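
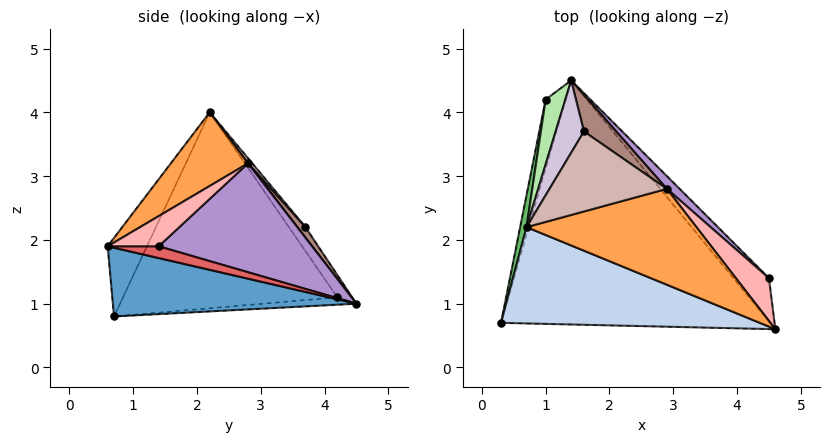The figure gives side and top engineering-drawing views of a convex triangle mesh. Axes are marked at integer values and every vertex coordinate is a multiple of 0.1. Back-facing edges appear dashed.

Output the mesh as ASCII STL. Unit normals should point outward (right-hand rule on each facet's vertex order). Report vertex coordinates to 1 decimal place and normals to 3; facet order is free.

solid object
 facet normal 0.247 -0.021 -0.969
  outer loop
   vertex 1.4 4.5 1.0
   vertex 4.6 0.6 1.9
   vertex 0.3 0.7 0.8
  endloop
 endfacet
 facet normal -0.132 -0.891 0.434
  outer loop
   vertex 0.7 2.2 4.0
   vertex 0.3 0.7 0.8
   vertex 4.6 0.6 1.9
  endloop
 endfacet
 facet normal 0.387 -0.229 0.893
  outer loop
   vertex 2.9 2.8 3.2
   vertex 0.7 2.2 4.0
   vertex 4.6 0.6 1.9
  endloop
 endfacet
 facet normal -0.343 0.148 -0.928
  outer loop
   vertex 1.0 4.2 1.1
   vertex 1.4 4.5 1.0
   vertex 0.3 0.7 0.8
  endloop
 endfacet
 facet normal -0.981 0.193 0.032
  outer loop
   vertex 1.0 4.2 1.1
   vertex 0.3 0.7 0.8
   vertex 0.7 2.2 4.0
  endloop
 endfacet
 facet normal -0.449 0.757 0.475
  outer loop
   vertex 1.0 4.2 1.1
   vertex 0.7 2.2 4.0
   vertex 1.4 4.5 1.0
  endloop
 endfacet
 facet normal 0.315 0.039 -0.948
  outer loop
   vertex 4.5 1.4 1.9
   vertex 4.6 0.6 1.9
   vertex 1.4 4.5 1.0
  endloop
 endfacet
 facet normal 0.672 0.084 0.736
  outer loop
   vertex 4.5 1.4 1.9
   vertex 2.9 2.8 3.2
   vertex 4.6 0.6 1.9
  endloop
 endfacet
 facet normal 0.693 0.716 0.081
  outer loop
   vertex 4.5 1.4 1.9
   vertex 1.4 4.5 1.0
   vertex 2.9 2.8 3.2
  endloop
 endfacet
 facet normal -0.200 0.800 0.566
  outer loop
   vertex 1.6 3.7 2.2
   vertex 1.4 4.5 1.0
   vertex 0.7 2.2 4.0
  endloop
 endfacet
 facet normal 0.171 0.833 0.527
  outer loop
   vertex 1.6 3.7 2.2
   vertex 2.9 2.8 3.2
   vertex 1.4 4.5 1.0
  endloop
 endfacet
 facet normal 0.028 0.761 0.648
  outer loop
   vertex 1.6 3.7 2.2
   vertex 0.7 2.2 4.0
   vertex 2.9 2.8 3.2
  endloop
 endfacet
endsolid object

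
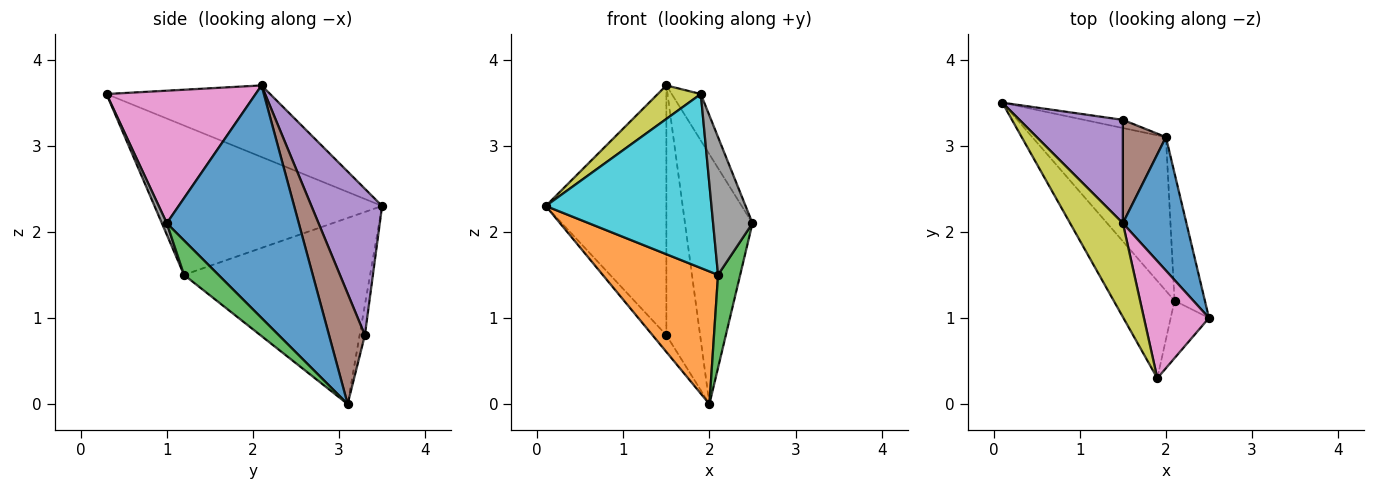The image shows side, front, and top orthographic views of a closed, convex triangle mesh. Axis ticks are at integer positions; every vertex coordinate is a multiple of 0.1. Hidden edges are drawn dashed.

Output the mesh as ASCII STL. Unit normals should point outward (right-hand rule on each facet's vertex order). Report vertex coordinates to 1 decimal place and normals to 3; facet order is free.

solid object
 facet normal 0.865 0.442 0.236
  outer loop
   vertex 1.5 2.1 3.7
   vertex 2.5 1.0 2.1
   vertex 2.0 3.1 0.0
  endloop
 endfacet
 facet normal -0.725 -0.450 -0.521
  outer loop
   vertex 2.1 1.2 1.5
   vertex 0.1 3.5 2.3
   vertex 2.0 3.1 0.0
  endloop
 endfacet
 facet normal 0.676 -0.434 -0.595
  outer loop
   vertex 2.1 1.2 1.5
   vertex 2.0 3.1 0.0
   vertex 2.5 1.0 2.1
  endloop
 endfacet
 facet normal -0.322 0.851 -0.414
  outer loop
   vertex 1.5 3.3 0.8
   vertex 2.0 3.1 0.0
   vertex 0.1 3.5 2.3
  endloop
 endfacet
 facet normal 0.476 0.812 0.336
  outer loop
   vertex 1.5 3.3 0.8
   vertex 0.1 3.5 2.3
   vertex 1.5 2.1 3.7
  endloop
 endfacet
 facet normal 0.700 0.659 0.273
  outer loop
   vertex 1.5 3.3 0.8
   vertex 1.5 2.1 3.7
   vertex 2.0 3.1 0.0
  endloop
 endfacet
 facet normal 0.884 0.172 0.434
  outer loop
   vertex 1.9 0.3 3.6
   vertex 2.5 1.0 2.1
   vertex 1.5 2.1 3.7
  endloop
 endfacet
 facet normal 0.115 -0.917 -0.382
  outer loop
   vertex 1.9 0.3 3.6
   vertex 2.1 1.2 1.5
   vertex 2.5 1.0 2.1
  endloop
 endfacet
 facet normal -0.788 -0.207 0.580
  outer loop
   vertex 1.9 0.3 3.6
   vertex 1.5 2.1 3.7
   vertex 0.1 3.5 2.3
  endloop
 endfacet
 facet normal -0.768 -0.559 -0.313
  outer loop
   vertex 1.9 0.3 3.6
   vertex 0.1 3.5 2.3
   vertex 2.1 1.2 1.5
  endloop
 endfacet
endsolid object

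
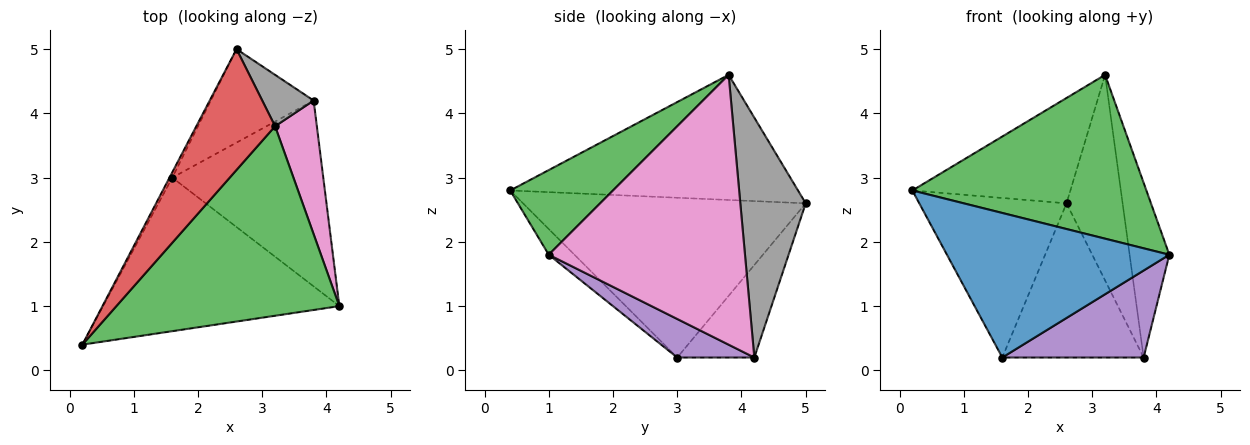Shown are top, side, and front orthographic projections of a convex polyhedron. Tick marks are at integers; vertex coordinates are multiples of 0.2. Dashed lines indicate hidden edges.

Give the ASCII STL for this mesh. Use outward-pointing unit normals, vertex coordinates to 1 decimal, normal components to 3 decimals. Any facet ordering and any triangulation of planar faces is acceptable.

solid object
 facet normal -0.079 -0.683 -0.726
  outer loop
   vertex 1.6 3.0 0.2
   vertex 4.2 1.0 1.8
   vertex 0.2 0.4 2.8
  endloop
 endfacet
 facet normal -0.887 0.462 -0.016
  outer loop
   vertex 1.6 3.0 0.2
   vertex 0.2 0.4 2.8
   vertex 2.6 5.0 2.6
  endloop
 endfacet
 facet normal 0.276 -0.629 0.727
  outer loop
   vertex 3.2 3.8 4.6
   vertex 0.2 0.4 2.8
   vertex 4.2 1.0 1.8
  endloop
 endfacet
 facet normal -0.767 0.421 0.483
  outer loop
   vertex 3.2 3.8 4.6
   vertex 2.6 5.0 2.6
   vertex 0.2 0.4 2.8
  endloop
 endfacet
 facet normal 0.225 -0.413 -0.882
  outer loop
   vertex 3.8 4.2 0.2
   vertex 4.2 1.0 1.8
   vertex 1.6 3.0 0.2
  endloop
 endfacet
 facet normal -0.423 0.775 -0.470
  outer loop
   vertex 3.8 4.2 0.2
   vertex 1.6 3.0 0.2
   vertex 2.6 5.0 2.6
  endloop
 endfacet
 facet normal 0.969 0.196 0.150
  outer loop
   vertex 3.8 4.2 0.2
   vertex 3.2 3.8 4.6
   vertex 4.2 1.0 1.8
  endloop
 endfacet
 facet normal 0.749 0.642 0.161
  outer loop
   vertex 3.8 4.2 0.2
   vertex 2.6 5.0 2.6
   vertex 3.2 3.8 4.6
  endloop
 endfacet
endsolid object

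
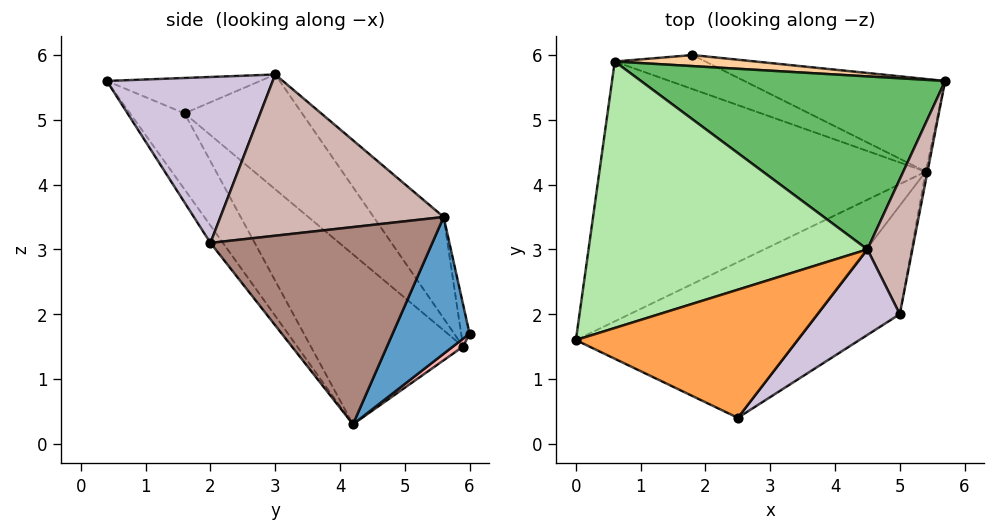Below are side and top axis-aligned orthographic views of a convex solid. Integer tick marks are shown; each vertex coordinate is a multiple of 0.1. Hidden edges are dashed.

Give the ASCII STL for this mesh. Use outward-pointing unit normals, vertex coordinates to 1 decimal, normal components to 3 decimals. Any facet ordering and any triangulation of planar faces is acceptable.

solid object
 facet normal 0.277 0.870 -0.407
  outer loop
   vertex 5.4 4.2 0.3
   vertex 1.8 6.0 1.7
   vertex 5.7 5.6 3.5
  endloop
 endfacet
 facet normal -0.222 -0.731 -0.645
  outer loop
   vertex 2.5 0.4 5.6
   vertex 0.0 1.6 5.1
   vertex 5.4 4.2 0.3
  endloop
 endfacet
 facet normal -0.157 0.083 0.984
  outer loop
   vertex 4.5 3.0 5.7
   vertex 0.0 1.6 5.1
   vertex 2.5 0.4 5.6
  endloop
 endfacet
 facet normal -0.157 0.835 0.527
  outer loop
   vertex 0.6 5.9 1.5
   vertex 5.7 5.6 3.5
   vertex 1.8 6.0 1.7
  endloop
 endfacet
 facet normal -0.229 0.688 0.688
  outer loop
   vertex 0.6 5.9 1.5
   vertex 4.5 3.0 5.7
   vertex 5.7 5.6 3.5
  endloop
 endfacet
 facet normal -0.293 0.637 0.712
  outer loop
   vertex 0.6 5.9 1.5
   vertex 0.0 1.6 5.1
   vertex 4.5 3.0 5.7
  endloop
 endfacet
 facet normal -0.382 -0.561 -0.734
  outer loop
   vertex 0.6 5.9 1.5
   vertex 5.4 4.2 0.3
   vertex 0.0 1.6 5.1
  endloop
 endfacet
 facet normal 0.063 0.688 -0.723
  outer loop
   vertex 0.6 5.9 1.5
   vertex 1.8 6.0 1.7
   vertex 5.4 4.2 0.3
  endloop
 endfacet
 facet normal -0.131 -0.770 -0.624
  outer loop
   vertex 5.0 2.0 3.1
   vertex 2.5 0.4 5.6
   vertex 5.4 4.2 0.3
  endloop
 endfacet
 facet normal 0.732 -0.577 0.363
  outer loop
   vertex 5.0 2.0 3.1
   vertex 4.5 3.0 5.7
   vertex 2.5 0.4 5.6
  endloop
 endfacet
 facet normal 0.982 -0.190 -0.009
  outer loop
   vertex 5.0 2.0 3.1
   vertex 5.4 4.2 0.3
   vertex 5.7 5.6 3.5
  endloop
 endfacet
 facet normal 0.941 -0.212 0.263
  outer loop
   vertex 5.0 2.0 3.1
   vertex 5.7 5.6 3.5
   vertex 4.5 3.0 5.7
  endloop
 endfacet
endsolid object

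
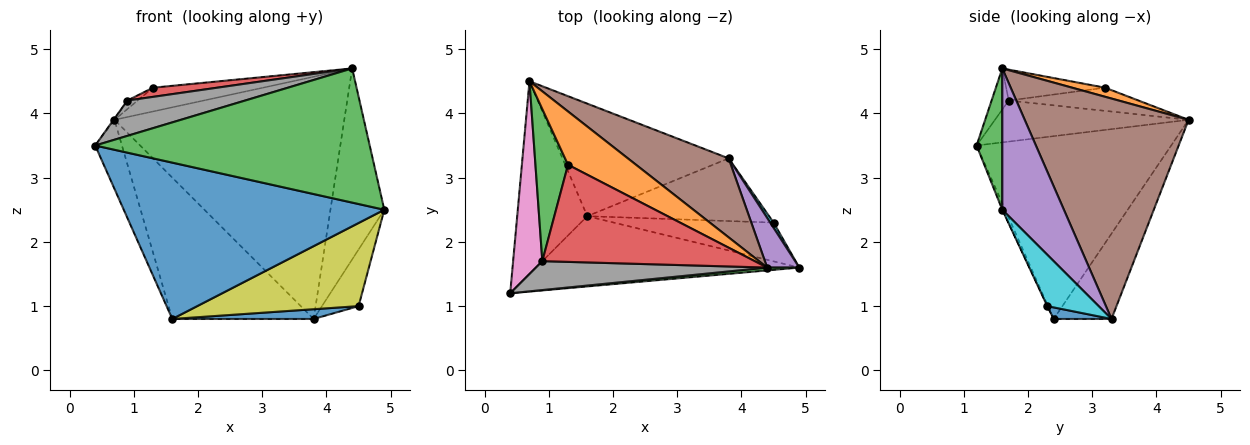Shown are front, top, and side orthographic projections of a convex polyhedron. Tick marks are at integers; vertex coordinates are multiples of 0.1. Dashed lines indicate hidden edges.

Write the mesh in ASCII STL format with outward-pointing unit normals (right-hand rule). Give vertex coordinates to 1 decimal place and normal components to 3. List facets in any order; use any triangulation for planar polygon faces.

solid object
 facet normal -0.010 -0.912 -0.410
  outer loop
   vertex 1.6 2.4 0.8
   vertex 4.9 1.6 2.5
   vertex 0.4 1.2 3.5
  endloop
 endfacet
 facet normal -0.926 0.127 -0.355
  outer loop
   vertex 1.6 2.4 0.8
   vertex 0.4 1.2 3.5
   vertex 0.7 4.5 3.9
  endloop
 endfacet
 facet normal 0.093 -0.995 0.021
  outer loop
   vertex 4.4 1.6 4.7
   vertex 0.4 1.2 3.5
   vertex 4.9 1.6 2.5
  endloop
 endfacet
 facet normal -0.305 0.745 -0.593
  outer loop
   vertex 3.8 3.3 0.8
   vertex 1.6 2.4 0.8
   vertex 0.7 4.5 3.9
  endloop
 endfacet
 facet normal 0.742 0.649 0.169
  outer loop
   vertex 3.8 3.3 0.8
   vertex 4.4 1.6 4.7
   vertex 4.9 1.6 2.5
  endloop
 endfacet
 facet normal 0.561 0.787 0.257
  outer loop
   vertex 3.8 3.3 0.8
   vertex 0.7 4.5 3.9
   vertex 4.4 1.6 4.7
  endloop
 endfacet
 facet normal -0.815 0.004 0.579
  outer loop
   vertex 0.9 1.7 4.2
   vertex 0.7 4.5 3.9
   vertex 0.4 1.2 3.5
  endloop
 endfacet
 facet normal -0.112 -0.769 0.629
  outer loop
   vertex 0.9 1.7 4.2
   vertex 0.4 1.2 3.5
   vertex 4.4 1.6 4.7
  endloop
 endfacet
 facet normal -0.002 -0.906 -0.422
  outer loop
   vertex 4.5 2.3 1.0
   vertex 4.9 1.6 2.5
   vertex 1.6 2.4 0.8
  endloop
 endfacet
 facet normal 0.813 0.580 0.054
  outer loop
   vertex 4.5 2.3 1.0
   vertex 3.8 3.3 0.8
   vertex 4.9 1.6 2.5
  endloop
 endfacet
 facet normal 0.063 -0.153 -0.986
  outer loop
   vertex 4.5 2.3 1.0
   vertex 1.6 2.4 0.8
   vertex 3.8 3.3 0.8
  endloop
 endfacet
 facet normal 0.121 0.405 0.906
  outer loop
   vertex 1.3 3.2 4.4
   vertex 4.4 1.6 4.7
   vertex 0.7 4.5 3.9
  endloop
 endfacet
 facet normal -0.579 0.046 0.814
  outer loop
   vertex 1.3 3.2 4.4
   vertex 0.7 4.5 3.9
   vertex 0.9 1.7 4.2
  endloop
 endfacet
 facet normal -0.143 -0.093 0.985
  outer loop
   vertex 1.3 3.2 4.4
   vertex 0.9 1.7 4.2
   vertex 4.4 1.6 4.7
  endloop
 endfacet
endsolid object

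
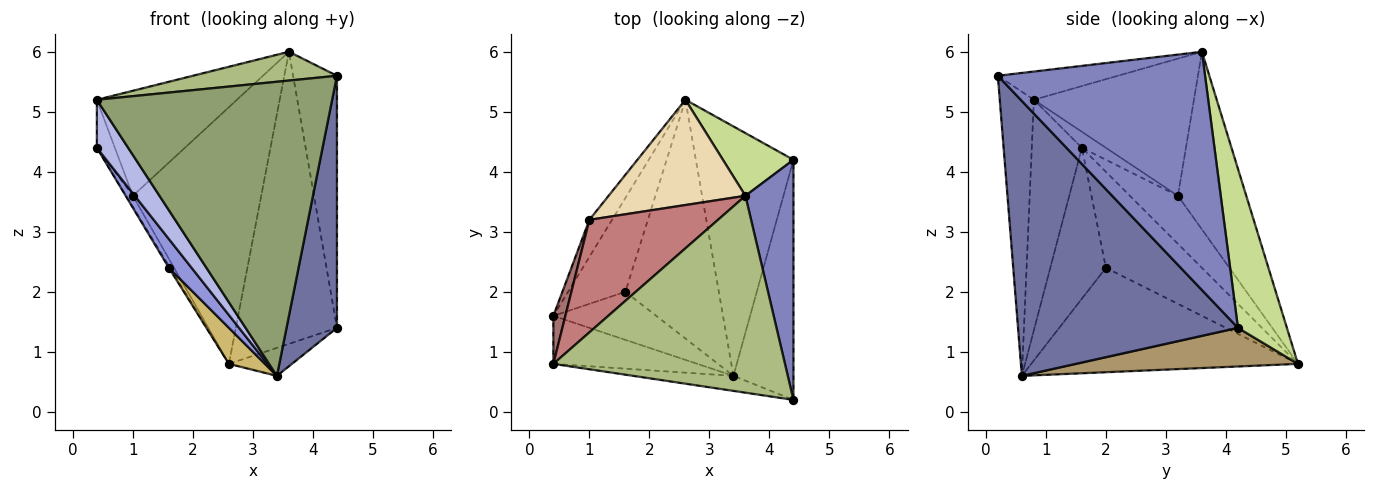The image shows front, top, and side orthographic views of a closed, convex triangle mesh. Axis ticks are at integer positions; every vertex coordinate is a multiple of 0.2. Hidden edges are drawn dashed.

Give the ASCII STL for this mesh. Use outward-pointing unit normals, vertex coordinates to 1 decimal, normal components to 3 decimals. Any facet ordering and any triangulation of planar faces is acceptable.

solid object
 facet normal 0.953 -0.219 -0.208
  outer loop
   vertex 3.4 0.6 0.6
   vertex 4.4 4.2 1.4
   vertex 4.4 0.2 5.6
  endloop
 endfacet
 facet normal 0.960 0.203 0.193
  outer loop
   vertex 3.6 3.6 6.0
   vertex 4.4 0.2 5.6
   vertex 4.4 4.2 1.4
  endloop
 endfacet
 facet normal -0.783 -0.320 -0.534
  outer loop
   vertex 1.6 2.0 2.4
   vertex 3.4 0.6 0.6
   vertex 0.4 1.6 4.4
  endloop
 endfacet
 facet normal -0.749 -0.468 -0.468
  outer loop
   vertex 0.4 0.8 5.2
   vertex 0.4 1.6 4.4
   vertex 3.4 0.6 0.6
  endloop
 endfacet
 facet normal -0.143 -0.988 -0.050
  outer loop
   vertex 0.4 0.8 5.2
   vertex 3.4 0.6 0.6
   vertex 4.4 0.2 5.6
  endloop
 endfacet
 facet normal -0.120 -0.144 0.982
  outer loop
   vertex 0.4 0.8 5.2
   vertex 4.4 0.2 5.6
   vertex 3.6 3.6 6.0
  endloop
 endfacet
 facet normal 0.428 0.884 0.190
  outer loop
   vertex 2.6 5.2 0.8
   vertex 3.6 3.6 6.0
   vertex 4.4 4.2 1.4
  endloop
 endfacet
 facet normal -0.858 0.012 -0.513
  outer loop
   vertex 2.6 5.2 0.8
   vertex 1.6 2.0 2.4
   vertex 0.4 1.6 4.4
  endloop
 endfacet
 facet normal 0.366 0.104 -0.925
  outer loop
   vertex 2.6 5.2 0.8
   vertex 4.4 4.2 1.4
   vertex 3.4 0.6 0.6
  endloop
 endfacet
 facet normal -0.741 -0.100 -0.664
  outer loop
   vertex 2.6 5.2 0.8
   vertex 3.4 0.6 0.6
   vertex 1.6 2.0 2.4
  endloop
 endfacet
 facet normal -0.897 0.125 -0.424
  outer loop
   vertex 1.0 3.2 3.6
   vertex 2.6 5.2 0.8
   vertex 0.4 1.6 4.4
  endloop
 endfacet
 facet normal -0.442 0.830 0.340
  outer loop
   vertex 1.0 3.2 3.6
   vertex 3.6 3.6 6.0
   vertex 2.6 5.2 0.8
  endloop
 endfacet
 facet normal -0.686 0.514 0.514
  outer loop
   vertex 1.0 3.2 3.6
   vertex 0.4 1.6 4.4
   vertex 0.4 0.8 5.2
  endloop
 endfacet
 facet normal -0.615 0.538 0.576
  outer loop
   vertex 1.0 3.2 3.6
   vertex 0.4 0.8 5.2
   vertex 3.6 3.6 6.0
  endloop
 endfacet
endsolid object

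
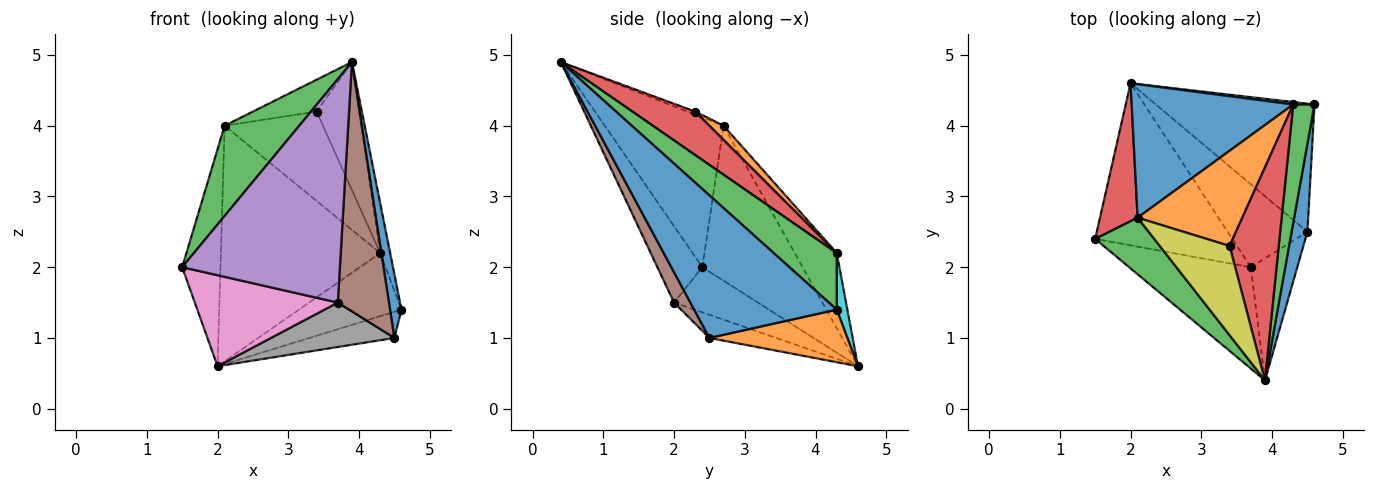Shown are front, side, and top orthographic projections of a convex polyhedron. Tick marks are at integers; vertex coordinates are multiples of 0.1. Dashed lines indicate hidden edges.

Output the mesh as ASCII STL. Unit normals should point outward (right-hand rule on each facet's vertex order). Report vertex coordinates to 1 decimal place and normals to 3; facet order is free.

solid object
 facet normal 0.991 -0.079 0.110
  outer loop
   vertex 4.5 2.5 1.0
   vertex 4.6 4.3 1.4
   vertex 3.9 0.4 4.9
  endloop
 endfacet
 facet normal 0.309 0.190 -0.932
  outer loop
   vertex 4.5 2.5 1.0
   vertex 2.0 4.6 0.6
   vertex 4.6 4.3 1.4
  endloop
 endfacet
 facet normal -0.803 -0.505 0.317
  outer loop
   vertex 2.1 2.7 4.0
   vertex 1.5 2.4 2.0
   vertex 3.9 0.4 4.9
  endloop
 endfacet
 facet normal -0.911 0.348 0.221
  outer loop
   vertex 2.1 2.7 4.0
   vertex 2.0 4.6 0.6
   vertex 1.5 2.4 2.0
  endloop
 endfacet
 facet normal -0.251 -0.881 -0.400
  outer loop
   vertex 3.7 2.0 1.5
   vertex 3.9 0.4 4.9
   vertex 1.5 2.4 2.0
  endloop
 endfacet
 facet normal 0.276 -0.863 -0.423
  outer loop
   vertex 3.7 2.0 1.5
   vertex 4.5 2.5 1.0
   vertex 3.9 0.4 4.9
  endloop
 endfacet
 facet normal -0.276 -0.471 -0.838
  outer loop
   vertex 3.7 2.0 1.5
   vertex 1.5 2.4 2.0
   vertex 2.0 4.6 0.6
  endloop
 endfacet
 facet normal -0.248 -0.458 -0.854
  outer loop
   vertex 3.7 2.0 1.5
   vertex 2.0 4.6 0.6
   vertex 4.5 2.5 1.0
  endloop
 endfacet
 facet normal -0.041 0.336 0.941
  outer loop
   vertex 3.4 2.3 4.2
   vertex 2.1 2.7 4.0
   vertex 3.9 0.4 4.9
  endloop
 endfacet
 facet normal 0.103 0.994 0.039
  outer loop
   vertex 4.3 4.3 2.2
   vertex 4.6 4.3 1.4
   vertex 2.0 4.6 0.6
  endloop
 endfacet
 facet normal -0.224 0.848 0.480
  outer loop
   vertex 4.3 4.3 2.2
   vertex 2.0 4.6 0.6
   vertex 2.1 2.7 4.0
  endloop
 endfacet
 facet normal 0.098 0.681 0.725
  outer loop
   vertex 4.3 4.3 2.2
   vertex 2.1 2.7 4.0
   vertex 3.4 2.3 4.2
  endloop
 endfacet
 facet normal 0.926 0.145 0.347
  outer loop
   vertex 4.3 4.3 2.2
   vertex 3.9 0.4 4.9
   vertex 4.6 4.3 1.4
  endloop
 endfacet
 facet normal 0.605 0.411 0.683
  outer loop
   vertex 4.3 4.3 2.2
   vertex 3.4 2.3 4.2
   vertex 3.9 0.4 4.9
  endloop
 endfacet
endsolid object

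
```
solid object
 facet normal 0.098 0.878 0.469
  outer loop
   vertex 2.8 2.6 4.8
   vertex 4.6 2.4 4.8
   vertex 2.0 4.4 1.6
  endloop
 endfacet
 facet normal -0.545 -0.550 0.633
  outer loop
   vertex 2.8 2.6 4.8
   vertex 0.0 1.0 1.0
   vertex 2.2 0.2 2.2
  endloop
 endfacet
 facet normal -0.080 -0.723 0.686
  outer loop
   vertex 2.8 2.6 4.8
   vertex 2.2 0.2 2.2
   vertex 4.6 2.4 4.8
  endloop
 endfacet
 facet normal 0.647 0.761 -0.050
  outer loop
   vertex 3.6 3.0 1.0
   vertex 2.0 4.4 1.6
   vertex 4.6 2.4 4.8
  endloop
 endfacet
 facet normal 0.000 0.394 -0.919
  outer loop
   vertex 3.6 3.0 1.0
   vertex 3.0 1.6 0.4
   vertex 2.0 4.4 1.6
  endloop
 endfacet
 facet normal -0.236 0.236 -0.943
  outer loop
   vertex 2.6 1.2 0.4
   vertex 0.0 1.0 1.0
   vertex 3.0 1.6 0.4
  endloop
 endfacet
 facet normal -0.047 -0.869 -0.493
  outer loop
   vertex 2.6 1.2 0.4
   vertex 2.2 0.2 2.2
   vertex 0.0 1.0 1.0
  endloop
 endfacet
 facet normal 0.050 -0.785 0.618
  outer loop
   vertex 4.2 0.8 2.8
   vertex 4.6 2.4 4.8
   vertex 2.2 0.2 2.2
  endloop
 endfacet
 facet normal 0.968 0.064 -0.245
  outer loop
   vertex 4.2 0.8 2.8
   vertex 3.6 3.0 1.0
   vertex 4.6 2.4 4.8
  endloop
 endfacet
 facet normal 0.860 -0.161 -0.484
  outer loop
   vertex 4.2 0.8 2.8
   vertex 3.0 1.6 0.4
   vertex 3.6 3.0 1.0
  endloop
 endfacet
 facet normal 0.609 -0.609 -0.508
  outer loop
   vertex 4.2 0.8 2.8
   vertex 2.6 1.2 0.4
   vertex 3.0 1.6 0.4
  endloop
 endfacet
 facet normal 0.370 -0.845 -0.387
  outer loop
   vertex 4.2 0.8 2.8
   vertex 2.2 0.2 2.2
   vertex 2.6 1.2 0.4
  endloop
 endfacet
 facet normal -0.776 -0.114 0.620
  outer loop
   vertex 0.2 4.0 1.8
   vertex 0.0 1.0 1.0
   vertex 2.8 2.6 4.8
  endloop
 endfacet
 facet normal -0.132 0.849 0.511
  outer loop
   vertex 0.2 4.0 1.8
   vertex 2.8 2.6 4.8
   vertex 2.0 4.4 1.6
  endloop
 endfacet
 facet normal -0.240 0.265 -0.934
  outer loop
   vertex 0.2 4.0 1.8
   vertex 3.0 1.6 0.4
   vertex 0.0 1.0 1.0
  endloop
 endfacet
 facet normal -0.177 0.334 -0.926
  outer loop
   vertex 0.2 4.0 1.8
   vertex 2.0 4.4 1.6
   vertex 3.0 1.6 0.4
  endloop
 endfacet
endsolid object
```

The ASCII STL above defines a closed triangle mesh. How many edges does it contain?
24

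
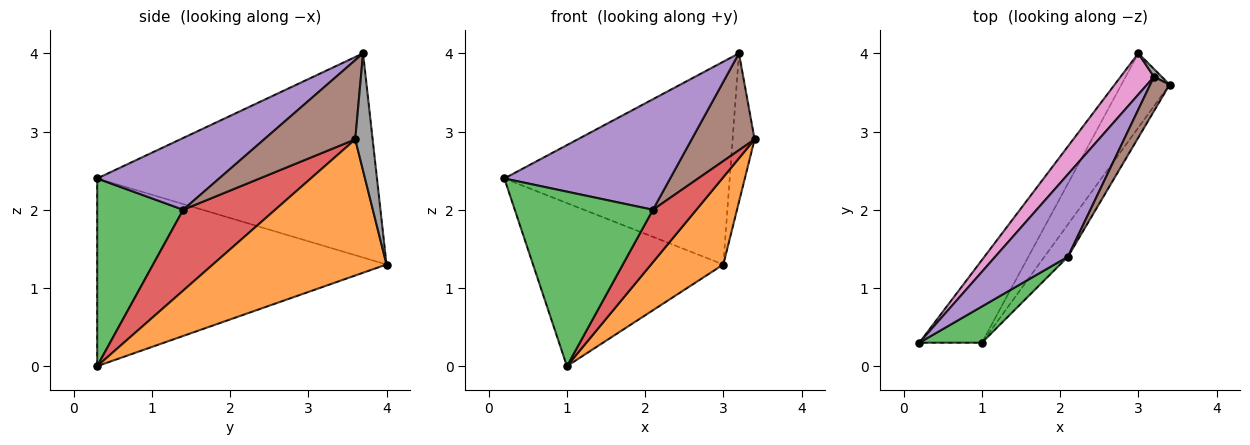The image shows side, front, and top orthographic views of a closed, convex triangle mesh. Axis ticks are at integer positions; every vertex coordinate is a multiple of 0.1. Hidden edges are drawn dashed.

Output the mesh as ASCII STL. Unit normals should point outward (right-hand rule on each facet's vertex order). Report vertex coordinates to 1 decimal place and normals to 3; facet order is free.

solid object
 facet normal -0.805 0.529 -0.268
  outer loop
   vertex 3.0 4.0 1.3
   vertex 1.0 0.3 0.0
   vertex 0.2 0.3 2.4
  endloop
 endfacet
 facet normal 0.878 -0.365 -0.311
  outer loop
   vertex 3.0 4.0 1.3
   vertex 3.4 3.6 2.9
   vertex 1.0 0.3 0.0
  endloop
 endfacet
 facet normal 0.521 -0.836 0.174
  outer loop
   vertex 2.1 1.4 2.0
   vertex 0.2 0.3 2.4
   vertex 1.0 0.3 0.0
  endloop
 endfacet
 facet normal 0.875 -0.413 -0.254
  outer loop
   vertex 2.1 1.4 2.0
   vertex 1.0 0.3 0.0
   vertex 3.4 3.6 2.9
  endloop
 endfacet
 facet normal 0.508 -0.691 0.515
  outer loop
   vertex 3.2 3.7 4.0
   vertex 0.2 0.3 2.4
   vertex 2.1 1.4 2.0
  endloop
 endfacet
 facet normal 0.807 -0.557 0.197
  outer loop
   vertex 3.2 3.7 4.0
   vertex 2.1 1.4 2.0
   vertex 3.4 3.6 2.9
  endloop
 endfacet
 facet normal -0.773 0.622 0.126
  outer loop
   vertex 3.2 3.7 4.0
   vertex 3.0 4.0 1.3
   vertex 0.2 0.3 2.4
  endloop
 endfacet
 facet normal 0.619 0.784 0.041
  outer loop
   vertex 3.2 3.7 4.0
   vertex 3.4 3.6 2.9
   vertex 3.0 4.0 1.3
  endloop
 endfacet
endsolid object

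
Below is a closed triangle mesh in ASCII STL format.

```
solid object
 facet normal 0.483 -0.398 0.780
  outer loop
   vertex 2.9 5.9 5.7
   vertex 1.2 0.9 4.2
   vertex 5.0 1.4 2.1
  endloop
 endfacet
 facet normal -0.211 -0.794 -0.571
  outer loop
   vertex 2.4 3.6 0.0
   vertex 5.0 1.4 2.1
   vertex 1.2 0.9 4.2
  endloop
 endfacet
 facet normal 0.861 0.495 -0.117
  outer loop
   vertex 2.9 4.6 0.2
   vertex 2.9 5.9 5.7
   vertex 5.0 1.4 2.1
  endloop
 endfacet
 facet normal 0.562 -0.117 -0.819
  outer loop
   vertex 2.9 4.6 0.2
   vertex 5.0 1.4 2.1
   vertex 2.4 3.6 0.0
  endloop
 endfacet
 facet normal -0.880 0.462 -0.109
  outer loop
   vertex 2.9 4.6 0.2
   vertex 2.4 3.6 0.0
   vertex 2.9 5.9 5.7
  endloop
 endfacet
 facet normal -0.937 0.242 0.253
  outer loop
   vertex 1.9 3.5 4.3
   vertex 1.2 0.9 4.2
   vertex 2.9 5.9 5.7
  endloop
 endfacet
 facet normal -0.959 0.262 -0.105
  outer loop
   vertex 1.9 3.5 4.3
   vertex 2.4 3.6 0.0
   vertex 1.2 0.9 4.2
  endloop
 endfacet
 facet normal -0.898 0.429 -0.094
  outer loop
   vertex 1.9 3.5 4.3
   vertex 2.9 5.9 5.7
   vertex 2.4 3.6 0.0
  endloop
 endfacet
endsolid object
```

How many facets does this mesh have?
8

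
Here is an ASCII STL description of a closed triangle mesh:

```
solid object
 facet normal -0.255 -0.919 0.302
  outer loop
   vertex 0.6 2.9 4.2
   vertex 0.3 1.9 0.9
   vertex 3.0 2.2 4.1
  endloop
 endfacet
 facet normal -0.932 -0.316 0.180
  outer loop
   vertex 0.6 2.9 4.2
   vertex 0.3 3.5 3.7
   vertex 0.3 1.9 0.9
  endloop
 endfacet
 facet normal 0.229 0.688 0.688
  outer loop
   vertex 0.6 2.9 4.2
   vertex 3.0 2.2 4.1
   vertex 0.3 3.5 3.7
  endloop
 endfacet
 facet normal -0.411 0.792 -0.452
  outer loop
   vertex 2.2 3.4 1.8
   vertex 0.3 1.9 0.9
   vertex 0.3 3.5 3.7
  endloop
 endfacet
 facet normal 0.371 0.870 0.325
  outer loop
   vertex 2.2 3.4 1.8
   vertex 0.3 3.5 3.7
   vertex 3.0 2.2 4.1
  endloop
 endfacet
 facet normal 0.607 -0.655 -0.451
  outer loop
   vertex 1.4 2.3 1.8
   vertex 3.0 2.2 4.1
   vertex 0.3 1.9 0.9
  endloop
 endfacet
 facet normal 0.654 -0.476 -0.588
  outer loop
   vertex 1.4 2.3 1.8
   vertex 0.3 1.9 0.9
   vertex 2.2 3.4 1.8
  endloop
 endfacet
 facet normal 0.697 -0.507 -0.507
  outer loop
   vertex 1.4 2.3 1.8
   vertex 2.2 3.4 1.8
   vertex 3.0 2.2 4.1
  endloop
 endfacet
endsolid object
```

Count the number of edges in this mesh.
12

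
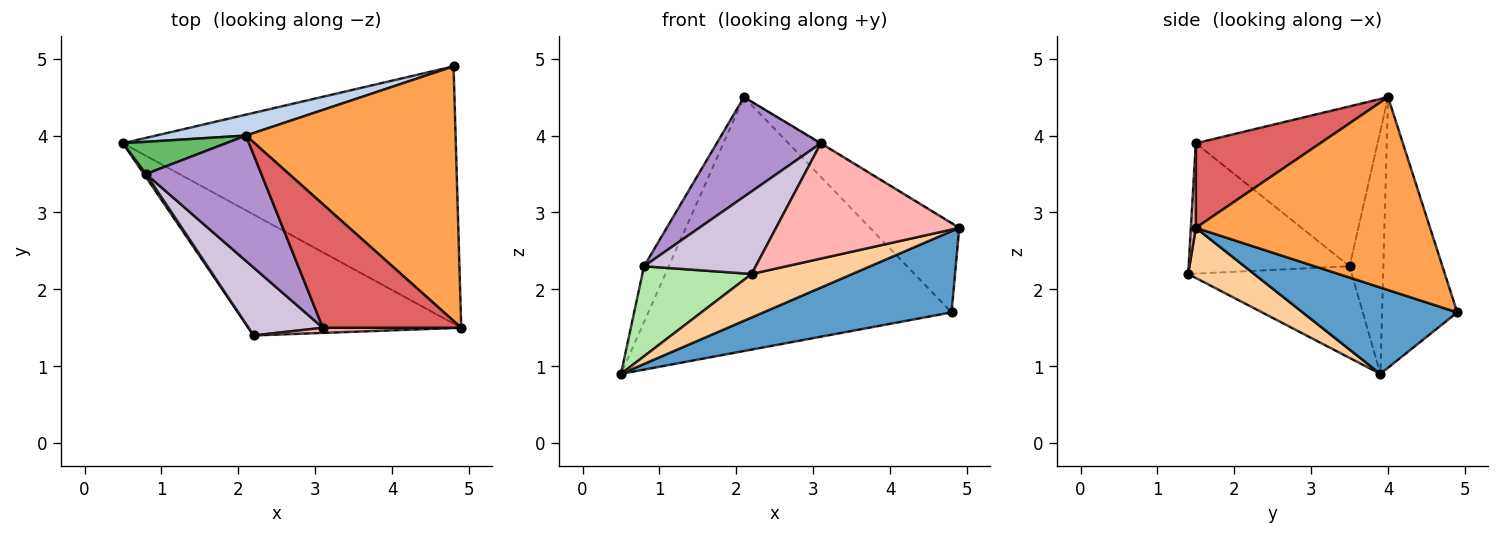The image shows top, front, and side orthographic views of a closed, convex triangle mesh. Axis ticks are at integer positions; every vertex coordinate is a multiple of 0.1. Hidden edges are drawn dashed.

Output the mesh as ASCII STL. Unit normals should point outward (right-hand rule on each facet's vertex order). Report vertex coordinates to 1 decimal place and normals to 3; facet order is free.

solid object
 facet normal 0.240 -0.292 -0.926
  outer loop
   vertex 4.8 4.9 1.7
   vertex 4.9 1.5 2.8
   vertex 0.5 3.9 0.9
  endloop
 endfacet
 facet normal -0.240 0.968 0.080
  outer loop
   vertex 2.1 4.0 4.5
   vertex 4.8 4.9 1.7
   vertex 0.5 3.9 0.9
  endloop
 endfacet
 facet normal 0.656 0.250 0.713
  outer loop
   vertex 2.1 4.0 4.5
   vertex 4.9 1.5 2.8
   vertex 4.8 4.9 1.7
  endloop
 endfacet
 facet normal 0.216 -0.331 -0.919
  outer loop
   vertex 2.2 1.4 2.2
   vertex 0.5 3.9 0.9
   vertex 4.9 1.5 2.8
  endloop
 endfacet
 facet normal -0.763 0.560 0.323
  outer loop
   vertex 0.8 3.5 2.3
   vertex 2.1 4.0 4.5
   vertex 0.5 3.9 0.9
  endloop
 endfacet
 facet normal -0.831 -0.555 0.020
  outer loop
   vertex 0.8 3.5 2.3
   vertex 0.5 3.9 0.9
   vertex 2.2 1.4 2.2
  endloop
 endfacet
 facet normal 0.521 0.004 0.853
  outer loop
   vertex 3.1 1.5 3.9
   vertex 4.9 1.5 2.8
   vertex 2.1 4.0 4.5
  endloop
 endfacet
 facet normal 0.027 -0.999 0.044
  outer loop
   vertex 3.1 1.5 3.9
   vertex 2.2 1.4 2.2
   vertex 4.9 1.5 2.8
  endloop
 endfacet
 facet normal -0.736 -0.422 0.530
  outer loop
   vertex 3.1 1.5 3.9
   vertex 2.1 4.0 4.5
   vertex 0.8 3.5 2.3
  endloop
 endfacet
 facet normal -0.744 -0.516 0.424
  outer loop
   vertex 3.1 1.5 3.9
   vertex 0.8 3.5 2.3
   vertex 2.2 1.4 2.2
  endloop
 endfacet
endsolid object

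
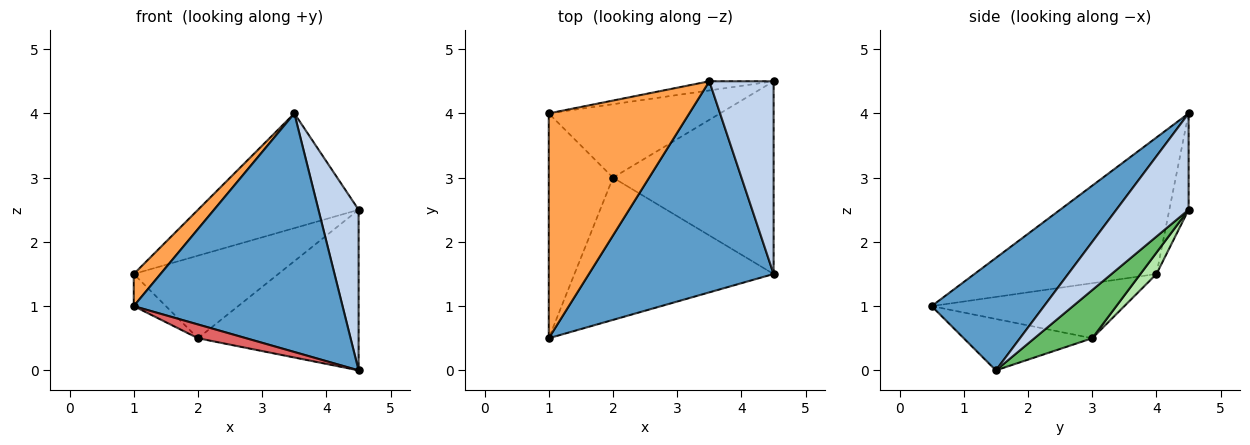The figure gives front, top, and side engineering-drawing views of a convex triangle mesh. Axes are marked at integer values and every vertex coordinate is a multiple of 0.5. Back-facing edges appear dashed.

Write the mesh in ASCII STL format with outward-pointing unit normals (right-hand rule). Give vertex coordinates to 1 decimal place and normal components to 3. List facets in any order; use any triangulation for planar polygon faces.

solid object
 facet normal 0.374 -0.695 0.614
  outer loop
   vertex 3.5 4.5 4.0
   vertex 1.0 0.5 1.0
   vertex 4.5 1.5 0.0
  endloop
 endfacet
 facet normal 0.755 -0.420 0.504
  outer loop
   vertex 3.5 4.5 4.0
   vertex 4.5 1.5 0.0
   vertex 4.5 4.5 2.5
  endloop
 endfacet
 facet normal -0.693 -0.102 0.714
  outer loop
   vertex 1.0 4.0 1.5
   vertex 1.0 0.5 1.0
   vertex 3.5 4.5 4.0
  endloop
 endfacet
 facet normal -0.119 0.990 -0.079
  outer loop
   vertex 1.0 4.0 1.5
   vertex 3.5 4.5 4.0
   vertex 4.5 4.5 2.5
  endloop
 endfacet
 facet normal 0.225 0.624 -0.749
  outer loop
   vertex 2.0 3.0 0.5
   vertex 4.5 4.5 2.5
   vertex 4.5 1.5 0.0
  endloop
 endfacet
 facet normal 0.083 0.745 -0.662
  outer loop
   vertex 2.0 3.0 0.5
   vertex 1.0 4.0 1.5
   vertex 4.5 4.5 2.5
  endloop
 endfacet
 facet normal -0.249 -0.093 -0.964
  outer loop
   vertex 2.0 3.0 0.5
   vertex 4.5 1.5 0.0
   vertex 1.0 0.5 1.0
  endloop
 endfacet
 facet normal -0.647 0.108 -0.755
  outer loop
   vertex 2.0 3.0 0.5
   vertex 1.0 0.5 1.0
   vertex 1.0 4.0 1.5
  endloop
 endfacet
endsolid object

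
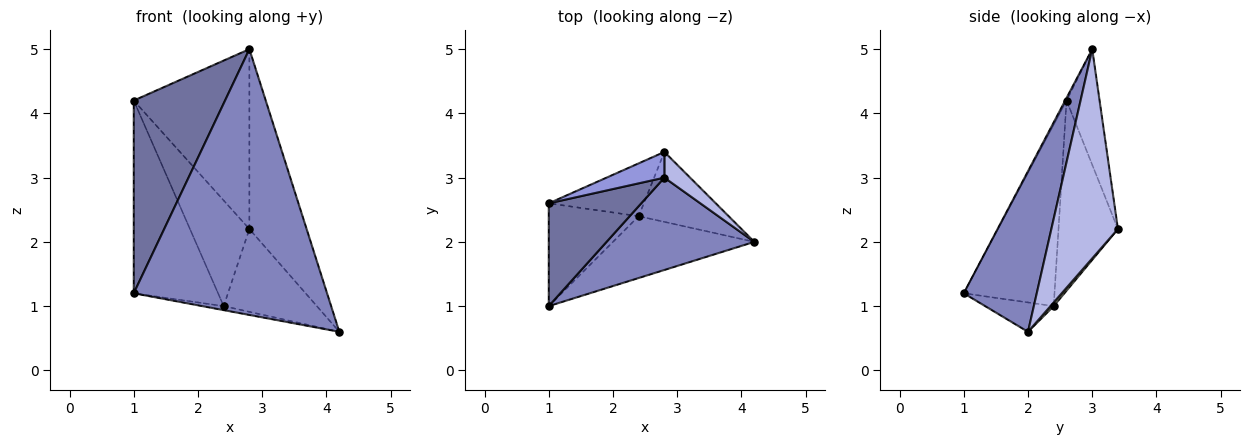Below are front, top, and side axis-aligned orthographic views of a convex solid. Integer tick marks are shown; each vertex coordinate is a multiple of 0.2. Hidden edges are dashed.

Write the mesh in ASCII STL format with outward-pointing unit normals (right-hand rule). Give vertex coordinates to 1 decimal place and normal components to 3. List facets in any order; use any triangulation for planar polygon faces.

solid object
 facet normal -0.013 -0.882 0.471
  outer loop
   vertex 2.8 3.0 5.0
   vertex 1.0 2.6 4.2
   vertex 1.0 1.0 1.2
  endloop
 endfacet
 facet normal 0.336 -0.890 0.309
  outer loop
   vertex 2.8 3.0 5.0
   vertex 1.0 1.0 1.2
   vertex 4.2 2.0 0.6
  endloop
 endfacet
 facet normal -0.272 0.953 0.136
  outer loop
   vertex 2.8 3.0 5.0
   vertex 2.8 3.4 2.2
   vertex 1.0 2.6 4.2
  endloop
 endfacet
 facet normal 0.755 0.649 0.093
  outer loop
   vertex 2.8 3.0 5.0
   vertex 4.2 2.0 0.6
   vertex 2.8 3.4 2.2
  endloop
 endfacet
 facet normal -0.689 0.640 -0.341
  outer loop
   vertex 2.4 2.4 1.0
   vertex 1.0 1.0 1.2
   vertex 1.0 2.6 4.2
  endloop
 endfacet
 facet normal -0.667 0.667 -0.333
  outer loop
   vertex 2.4 2.4 1.0
   vertex 1.0 2.6 4.2
   vertex 2.8 3.4 2.2
  endloop
 endfacet
 facet normal -0.203 0.063 -0.977
  outer loop
   vertex 2.4 2.4 1.0
   vertex 4.2 2.0 0.6
   vertex 1.0 1.0 1.2
  endloop
 endfacet
 facet normal 0.026 0.764 -0.645
  outer loop
   vertex 2.4 2.4 1.0
   vertex 2.8 3.4 2.2
   vertex 4.2 2.0 0.6
  endloop
 endfacet
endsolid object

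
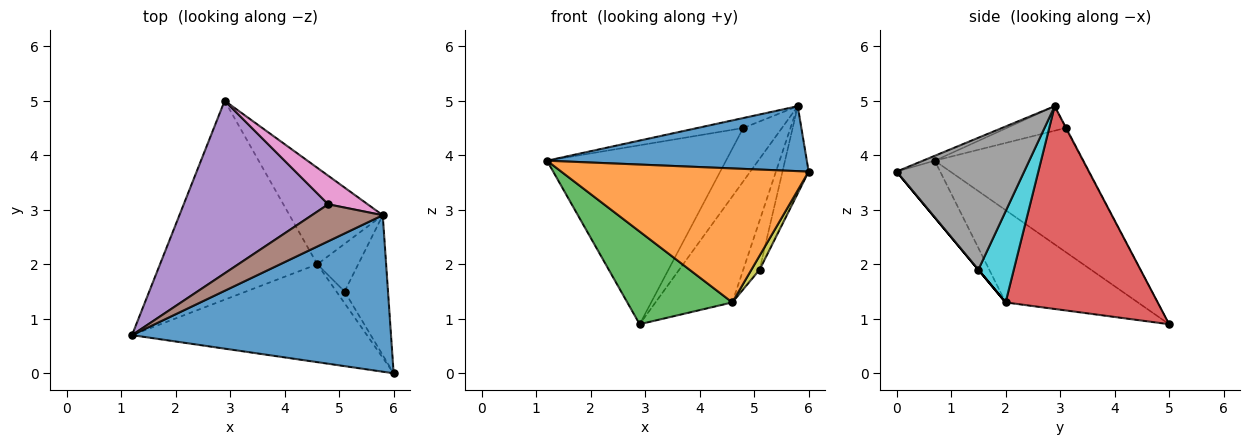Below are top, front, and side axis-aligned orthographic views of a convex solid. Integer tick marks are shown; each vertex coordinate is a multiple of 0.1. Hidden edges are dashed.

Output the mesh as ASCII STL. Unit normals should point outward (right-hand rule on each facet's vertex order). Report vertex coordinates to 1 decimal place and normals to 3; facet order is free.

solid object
 facet normal -0.017 -0.383 0.923
  outer loop
   vertex 5.8 2.9 4.9
   vertex 1.2 0.7 3.9
   vertex 6.0 0.0 3.7
  endloop
 endfacet
 facet normal -0.141 -0.799 -0.584
  outer loop
   vertex 4.6 2.0 1.3
   vertex 6.0 0.0 3.7
   vertex 1.2 0.7 3.9
  endloop
 endfacet
 facet normal -0.470 -0.373 -0.800
  outer loop
   vertex 4.6 2.0 1.3
   vertex 1.2 0.7 3.9
   vertex 2.9 5.0 0.9
  endloop
 endfacet
 facet normal 0.826 0.417 -0.380
  outer loop
   vertex 4.6 2.0 1.3
   vertex 2.9 5.0 0.9
   vertex 5.8 2.9 4.9
  endloop
 endfacet
 facet normal -0.512 0.618 0.596
  outer loop
   vertex 4.8 3.1 4.5
   vertex 2.9 5.0 0.9
   vertex 1.2 0.7 3.9
  endloop
 endfacet
 facet normal -0.317 0.247 0.916
  outer loop
   vertex 4.8 3.1 4.5
   vertex 1.2 0.7 3.9
   vertex 5.8 2.9 4.9
  endloop
 endfacet
 facet normal -0.012 0.882 0.472
  outer loop
   vertex 4.8 3.1 4.5
   vertex 5.8 2.9 4.9
   vertex 2.9 5.0 0.9
  endloop
 endfacet
 facet normal 0.932 0.191 -0.307
  outer loop
   vertex 5.1 1.5 1.9
   vertex 5.8 2.9 4.9
   vertex 6.0 0.0 3.7
  endloop
 endfacet
 facet normal 0.000 -0.768 -0.640
  outer loop
   vertex 5.1 1.5 1.9
   vertex 6.0 0.0 3.7
   vertex 4.6 2.0 1.3
  endloop
 endfacet
 facet normal 0.841 0.388 -0.377
  outer loop
   vertex 5.1 1.5 1.9
   vertex 4.6 2.0 1.3
   vertex 5.8 2.9 4.9
  endloop
 endfacet
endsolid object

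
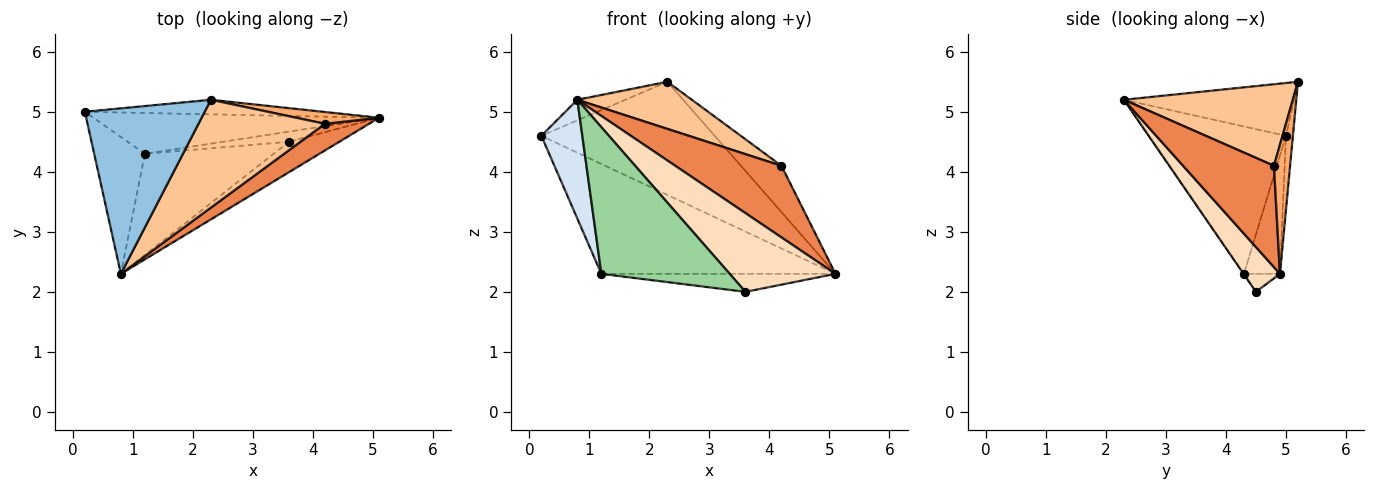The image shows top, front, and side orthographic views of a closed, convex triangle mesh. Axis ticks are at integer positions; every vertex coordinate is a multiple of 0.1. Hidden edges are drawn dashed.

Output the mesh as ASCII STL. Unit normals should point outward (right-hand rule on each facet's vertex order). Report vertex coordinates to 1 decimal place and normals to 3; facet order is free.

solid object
 facet normal -0.040 0.991 -0.128
  outer loop
   vertex 2.3 5.2 5.5
   vertex 5.1 4.9 2.3
   vertex 0.2 5.0 4.6
  endloop
 endfacet
 facet normal -0.400 0.113 0.909
  outer loop
   vertex 2.3 5.2 5.5
   vertex 0.2 5.0 4.6
   vertex 0.8 2.3 5.2
  endloop
 endfacet
 facet normal -0.143 0.928 -0.344
  outer loop
   vertex 1.2 4.3 2.3
   vertex 0.2 5.0 4.6
   vertex 5.1 4.9 2.3
  endloop
 endfacet
 facet normal -0.910 -0.272 -0.313
  outer loop
   vertex 1.2 4.3 2.3
   vertex 0.8 2.3 5.2
   vertex 0.2 5.0 4.6
  endloop
 endfacet
 facet normal 0.626 -0.731 0.272
  outer loop
   vertex 4.2 4.8 4.1
   vertex 0.8 2.3 5.2
   vertex 5.1 4.9 2.3
  endloop
 endfacet
 facet normal 0.360 0.904 0.230
  outer loop
   vertex 4.2 4.8 4.1
   vertex 5.1 4.9 2.3
   vertex 2.3 5.2 5.5
  endloop
 endfacet
 facet normal 0.509 -0.345 0.789
  outer loop
   vertex 4.2 4.8 4.1
   vertex 2.3 5.2 5.5
   vertex 0.8 2.3 5.2
  endloop
 endfacet
 facet normal 0.306 -0.888 -0.343
  outer loop
   vertex 3.6 4.5 2.0
   vertex 5.1 4.9 2.3
   vertex 0.8 2.3 5.2
  endloop
 endfacet
 facet normal -0.133 0.863 -0.487
  outer loop
   vertex 3.6 4.5 2.0
   vertex 1.2 4.3 2.3
   vertex 5.1 4.9 2.3
  endloop
 endfacet
 facet normal -0.002 -0.823 -0.568
  outer loop
   vertex 3.6 4.5 2.0
   vertex 0.8 2.3 5.2
   vertex 1.2 4.3 2.3
  endloop
 endfacet
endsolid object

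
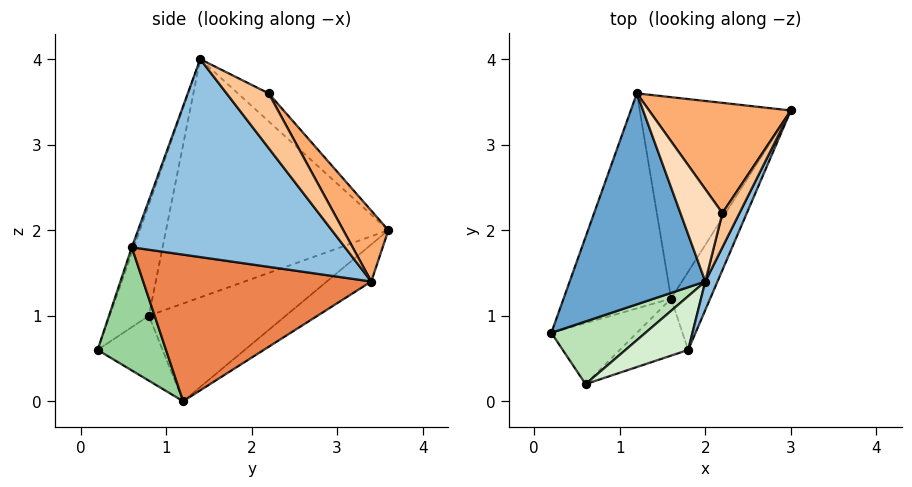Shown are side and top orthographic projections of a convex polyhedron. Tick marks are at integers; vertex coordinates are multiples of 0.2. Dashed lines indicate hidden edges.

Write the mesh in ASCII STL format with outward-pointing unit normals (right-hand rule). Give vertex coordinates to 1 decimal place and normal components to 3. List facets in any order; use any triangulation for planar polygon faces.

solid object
 facet normal -0.861 0.133 0.490
  outer loop
   vertex 2.0 1.4 4.0
   vertex 1.2 3.6 2.0
   vertex 0.2 0.8 1.0
  endloop
 endfacet
 facet normal 0.921 -0.386 0.057
  outer loop
   vertex 1.8 0.6 1.8
   vertex 3.0 3.4 1.4
   vertex 2.0 1.4 4.0
  endloop
 endfacet
 facet normal -0.601 0.450 -0.661
  outer loop
   vertex 1.6 1.2 0.0
   vertex 0.2 0.8 1.0
   vertex 1.2 3.6 2.0
  endloop
 endfacet
 facet normal -0.189 0.610 -0.770
  outer loop
   vertex 1.6 1.2 0.0
   vertex 1.2 3.6 2.0
   vertex 3.0 3.4 1.4
  endloop
 endfacet
 facet normal 0.881 -0.411 -0.235
  outer loop
   vertex 1.6 1.2 0.0
   vertex 3.0 3.4 1.4
   vertex 1.8 0.6 1.8
  endloop
 endfacet
 facet normal 0.267 0.802 0.535
  outer loop
   vertex 2.2 2.2 3.6
   vertex 3.0 3.4 1.4
   vertex 1.2 3.6 2.0
  endloop
 endfacet
 facet normal 0.951 -0.089 0.297
  outer loop
   vertex 2.2 2.2 3.6
   vertex 2.0 1.4 4.0
   vertex 3.0 3.4 1.4
  endloop
 endfacet
 facet normal -0.485 0.485 0.728
  outer loop
   vertex 2.2 2.2 3.6
   vertex 1.2 3.6 2.0
   vertex 2.0 1.4 4.0
  endloop
 endfacet
 facet normal -0.600 0.126 -0.790
  outer loop
   vertex 0.6 0.2 0.6
   vertex 0.2 0.8 1.0
   vertex 1.6 1.2 0.0
  endloop
 endfacet
 facet normal 0.569 -0.759 -0.316
  outer loop
   vertex 0.6 0.2 0.6
   vertex 1.6 1.2 0.0
   vertex 1.8 0.6 1.8
  endloop
 endfacet
 facet normal -0.556 -0.685 0.471
  outer loop
   vertex 0.6 0.2 0.6
   vertex 2.0 1.4 4.0
   vertex 0.2 0.8 1.0
  endloop
 endfacet
 facet normal -0.031 -0.938 0.344
  outer loop
   vertex 0.6 0.2 0.6
   vertex 1.8 0.6 1.8
   vertex 2.0 1.4 4.0
  endloop
 endfacet
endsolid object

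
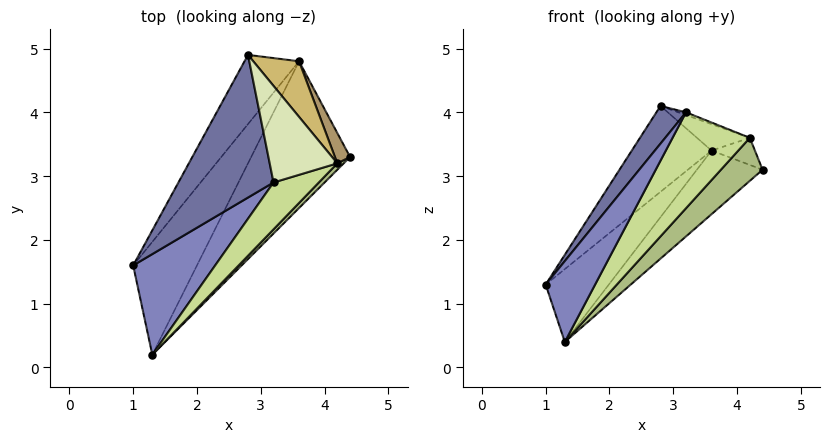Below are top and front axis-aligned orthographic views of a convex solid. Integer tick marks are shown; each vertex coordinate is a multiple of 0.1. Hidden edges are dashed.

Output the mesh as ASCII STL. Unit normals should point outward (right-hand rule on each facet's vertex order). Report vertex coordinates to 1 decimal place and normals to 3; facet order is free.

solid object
 facet normal -0.719 -0.177 0.672
  outer loop
   vertex 3.2 2.9 4.0
   vertex 2.8 4.9 4.1
   vertex 1.0 1.6 1.3
  endloop
 endfacet
 facet normal -0.506 -0.541 0.672
  outer loop
   vertex 3.2 2.9 4.0
   vertex 1.0 1.6 1.3
   vertex 1.3 0.2 0.4
  endloop
 endfacet
 facet normal -0.412 0.710 -0.572
  outer loop
   vertex 3.6 4.8 3.4
   vertex 1.0 1.6 1.3
   vertex 2.8 4.9 4.1
  endloop
 endfacet
 facet normal 0.011 0.542 -0.840
  outer loop
   vertex 3.6 4.8 3.4
   vertex 1.3 0.2 0.4
   vertex 1.0 1.6 1.3
  endloop
 endfacet
 facet normal 0.373 0.369 -0.851
  outer loop
   vertex 3.6 4.8 3.4
   vertex 4.4 3.3 3.1
   vertex 1.3 0.2 0.4
  endloop
 endfacet
 facet normal 0.653 -0.749 0.111
  outer loop
   vertex 4.2 3.2 3.6
   vertex 1.3 0.2 0.4
   vertex 4.4 3.3 3.1
  endloop
 endfacet
 facet normal 0.407 -0.821 0.401
  outer loop
   vertex 4.2 3.2 3.6
   vertex 3.2 2.9 4.0
   vertex 1.3 0.2 0.4
  endloop
 endfacet
 facet normal 0.364 0.026 0.931
  outer loop
   vertex 4.2 3.2 3.6
   vertex 2.8 4.9 4.1
   vertex 3.2 2.9 4.0
  endloop
 endfacet
 facet normal 0.837 0.365 0.408
  outer loop
   vertex 4.2 3.2 3.6
   vertex 4.4 3.3 3.1
   vertex 3.6 4.8 3.4
  endloop
 endfacet
 facet normal 0.645 0.328 0.690
  outer loop
   vertex 4.2 3.2 3.6
   vertex 3.6 4.8 3.4
   vertex 2.8 4.9 4.1
  endloop
 endfacet
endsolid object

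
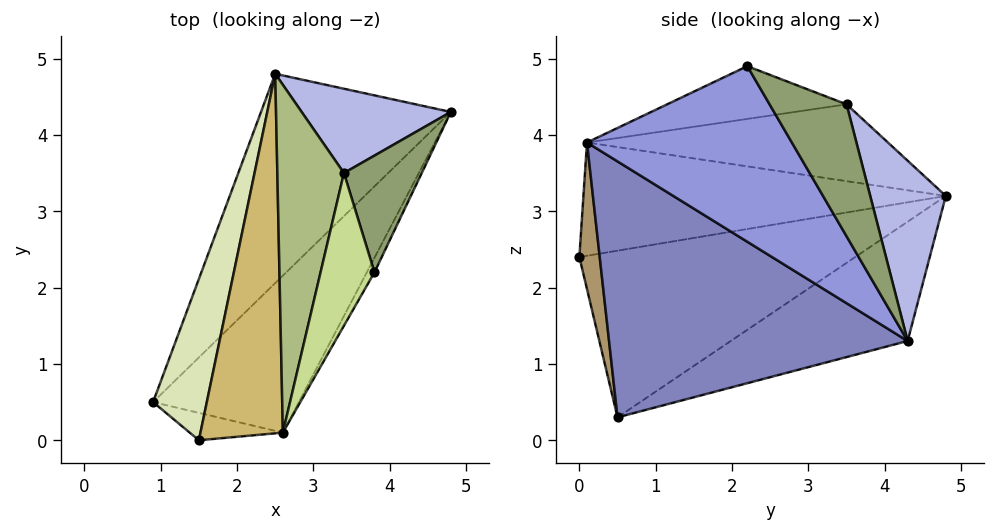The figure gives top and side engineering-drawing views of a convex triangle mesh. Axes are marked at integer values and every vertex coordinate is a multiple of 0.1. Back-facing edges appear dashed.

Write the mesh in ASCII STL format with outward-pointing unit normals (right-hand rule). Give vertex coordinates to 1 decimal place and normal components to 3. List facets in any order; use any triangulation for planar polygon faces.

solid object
 facet normal -0.422 0.610 -0.671
  outer loop
   vertex 2.5 4.8 3.2
   vertex 4.8 4.3 1.3
   vertex 0.9 0.5 0.3
  endloop
 endfacet
 facet normal 0.691 -0.606 -0.394
  outer loop
   vertex 2.6 0.1 3.9
   vertex 0.9 0.5 0.3
   vertex 4.8 4.3 1.3
  endloop
 endfacet
 facet normal 0.875 -0.482 -0.038
  outer loop
   vertex 2.6 0.1 3.9
   vertex 4.8 4.3 1.3
   vertex 3.8 2.2 4.9
  endloop
 endfacet
 facet normal 0.513 0.746 0.424
  outer loop
   vertex 3.4 3.5 4.4
   vertex 4.8 4.3 1.3
   vertex 2.5 4.8 3.2
  endloop
 endfacet
 facet normal 0.783 0.418 0.461
  outer loop
   vertex 3.4 3.5 4.4
   vertex 3.8 2.2 4.9
   vertex 4.8 4.3 1.3
  endloop
 endfacet
 facet normal -0.753 0.081 0.653
  outer loop
   vertex 3.4 3.5 4.4
   vertex 2.5 4.8 3.2
   vertex 2.6 0.1 3.9
  endloop
 endfacet
 facet normal -0.698 0.059 0.713
  outer loop
   vertex 3.4 3.5 4.4
   vertex 2.6 0.1 3.9
   vertex 3.8 2.2 4.9
  endloop
 endfacet
 facet normal -0.942 0.146 0.304
  outer loop
   vertex 1.5 0.0 2.4
   vertex 2.5 4.8 3.2
   vertex 0.9 0.5 0.3
  endloop
 endfacet
 facet normal 0.530 -0.778 -0.337
  outer loop
   vertex 1.5 0.0 2.4
   vertex 0.9 0.5 0.3
   vertex 2.6 0.1 3.9
  endloop
 endfacet
 facet normal -0.807 0.070 0.587
  outer loop
   vertex 1.5 0.0 2.4
   vertex 2.6 0.1 3.9
   vertex 2.5 4.8 3.2
  endloop
 endfacet
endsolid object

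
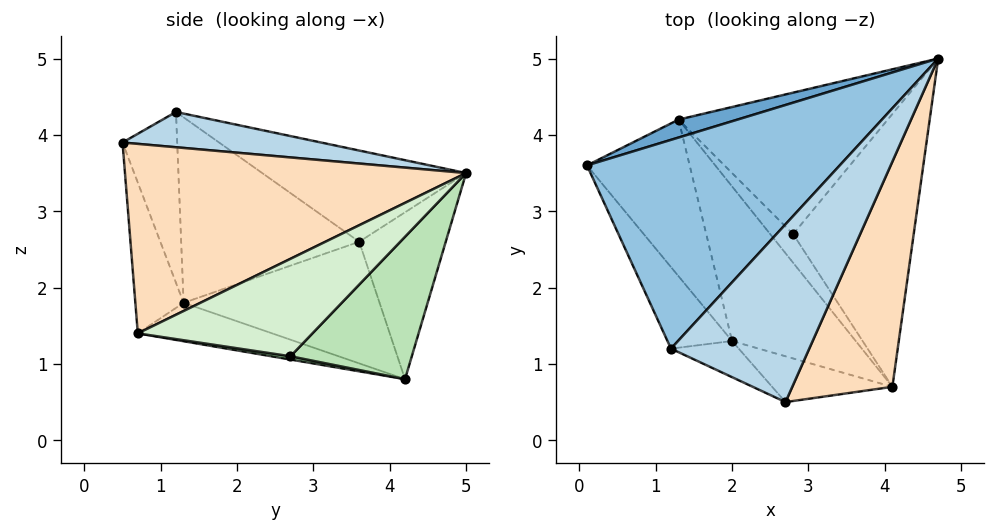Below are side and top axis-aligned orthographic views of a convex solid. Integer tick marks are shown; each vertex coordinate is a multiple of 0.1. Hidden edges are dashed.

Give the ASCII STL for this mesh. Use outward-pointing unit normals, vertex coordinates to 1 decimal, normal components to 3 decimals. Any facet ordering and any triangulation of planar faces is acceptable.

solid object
 facet normal -0.309 0.945 0.109
  outer loop
   vertex 1.3 4.2 0.8
   vertex 0.1 3.6 2.6
   vertex 4.7 5.0 3.5
  endloop
 endfacet
 facet normal -0.302 0.455 0.838
  outer loop
   vertex 1.2 1.2 4.3
   vertex 4.7 5.0 3.5
   vertex 0.1 3.6 2.6
  endloop
 endfacet
 facet normal 0.247 -0.024 0.969
  outer loop
   vertex 1.2 1.2 4.3
   vertex 2.7 0.5 3.9
   vertex 4.7 5.0 3.5
  endloop
 endfacet
 facet normal -0.455 -0.872 -0.180
  outer loop
   vertex 2.0 1.3 1.8
   vertex 2.7 0.5 3.9
   vertex 1.2 1.2 4.3
  endloop
 endfacet
 facet normal -0.708 -0.377 -0.597
  outer loop
   vertex 2.0 1.3 1.8
   vertex 0.1 3.6 2.6
   vertex 1.3 4.2 0.8
  endloop
 endfacet
 facet normal -0.786 -0.554 -0.274
  outer loop
   vertex 2.0 1.3 1.8
   vertex 1.2 1.2 4.3
   vertex 0.1 3.6 2.6
  endloop
 endfacet
 facet normal -0.309 -0.918 -0.247
  outer loop
   vertex 4.1 0.7 1.4
   vertex 2.7 0.5 3.9
   vertex 2.0 1.3 1.8
  endloop
 endfacet
 facet normal 0.834 -0.332 0.441
  outer loop
   vertex 4.1 0.7 1.4
   vertex 4.7 5.0 3.5
   vertex 2.7 0.5 3.9
  endloop
 endfacet
 facet normal -0.275 -0.372 -0.886
  outer loop
   vertex 4.1 0.7 1.4
   vertex 2.0 1.3 1.8
   vertex 1.3 4.2 0.8
  endloop
 endfacet
 facet normal 0.141 -0.056 -0.988
  outer loop
   vertex 2.8 2.7 1.1
   vertex 4.1 0.7 1.4
   vertex 1.3 4.2 0.8
  endloop
 endfacet
 facet normal 0.523 0.369 -0.768
  outer loop
   vertex 2.8 2.7 1.1
   vertex 1.3 4.2 0.8
   vertex 4.7 5.0 3.5
  endloop
 endfacet
 facet normal 0.604 0.280 -0.746
  outer loop
   vertex 2.8 2.7 1.1
   vertex 4.7 5.0 3.5
   vertex 4.1 0.7 1.4
  endloop
 endfacet
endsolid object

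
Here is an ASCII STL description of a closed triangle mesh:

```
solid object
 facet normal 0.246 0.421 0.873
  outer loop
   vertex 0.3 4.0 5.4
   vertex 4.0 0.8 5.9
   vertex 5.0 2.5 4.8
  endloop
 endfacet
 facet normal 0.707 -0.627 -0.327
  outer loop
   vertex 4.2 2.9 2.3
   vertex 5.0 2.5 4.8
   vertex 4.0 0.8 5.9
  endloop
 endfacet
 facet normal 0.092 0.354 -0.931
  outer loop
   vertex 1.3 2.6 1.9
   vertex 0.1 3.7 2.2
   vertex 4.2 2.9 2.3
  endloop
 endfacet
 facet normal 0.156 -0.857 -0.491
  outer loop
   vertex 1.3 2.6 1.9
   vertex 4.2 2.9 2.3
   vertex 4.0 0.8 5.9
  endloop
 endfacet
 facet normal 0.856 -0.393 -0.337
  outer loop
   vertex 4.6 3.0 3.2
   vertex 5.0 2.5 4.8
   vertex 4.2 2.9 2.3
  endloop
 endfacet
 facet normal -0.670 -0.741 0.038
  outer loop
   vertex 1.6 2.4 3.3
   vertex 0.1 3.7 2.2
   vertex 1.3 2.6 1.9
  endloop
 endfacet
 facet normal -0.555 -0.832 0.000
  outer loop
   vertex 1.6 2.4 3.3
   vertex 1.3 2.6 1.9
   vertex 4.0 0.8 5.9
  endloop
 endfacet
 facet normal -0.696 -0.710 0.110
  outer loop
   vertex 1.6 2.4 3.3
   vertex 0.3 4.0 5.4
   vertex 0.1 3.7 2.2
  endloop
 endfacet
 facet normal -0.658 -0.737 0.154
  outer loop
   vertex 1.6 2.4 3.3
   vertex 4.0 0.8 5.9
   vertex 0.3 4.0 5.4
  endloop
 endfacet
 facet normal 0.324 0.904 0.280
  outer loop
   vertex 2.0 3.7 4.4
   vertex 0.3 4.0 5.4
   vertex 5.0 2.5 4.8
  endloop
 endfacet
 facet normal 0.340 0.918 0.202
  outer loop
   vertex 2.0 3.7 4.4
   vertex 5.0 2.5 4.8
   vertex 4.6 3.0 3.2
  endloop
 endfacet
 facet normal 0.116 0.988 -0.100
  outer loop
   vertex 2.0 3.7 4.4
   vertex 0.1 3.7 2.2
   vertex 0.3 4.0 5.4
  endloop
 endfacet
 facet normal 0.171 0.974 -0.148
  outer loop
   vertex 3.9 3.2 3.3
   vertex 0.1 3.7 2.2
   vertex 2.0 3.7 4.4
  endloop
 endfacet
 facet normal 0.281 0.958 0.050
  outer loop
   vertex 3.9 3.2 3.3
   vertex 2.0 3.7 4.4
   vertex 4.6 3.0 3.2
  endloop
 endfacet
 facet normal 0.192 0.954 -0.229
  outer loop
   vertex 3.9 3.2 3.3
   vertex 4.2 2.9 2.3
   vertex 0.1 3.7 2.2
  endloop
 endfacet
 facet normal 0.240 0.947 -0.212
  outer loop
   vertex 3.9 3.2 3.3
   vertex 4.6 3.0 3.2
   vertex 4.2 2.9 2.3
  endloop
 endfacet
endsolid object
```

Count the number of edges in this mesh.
24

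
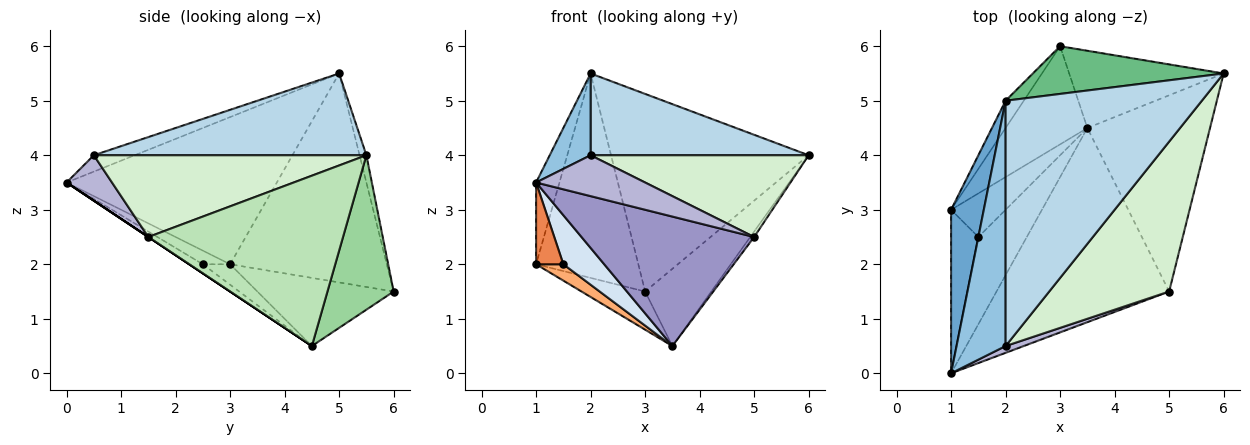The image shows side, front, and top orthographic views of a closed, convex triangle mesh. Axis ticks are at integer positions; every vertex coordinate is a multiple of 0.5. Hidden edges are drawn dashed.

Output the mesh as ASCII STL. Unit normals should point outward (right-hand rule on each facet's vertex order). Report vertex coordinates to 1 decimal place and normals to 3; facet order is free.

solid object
 facet normal -0.970 0.108 0.216
  outer loop
   vertex 1.0 3.0 2.0
   vertex 1.0 0.0 3.5
   vertex 2.0 5.0 5.5
  endloop
 endfacet
 facet normal -0.302 -0.302 0.905
  outer loop
   vertex 2.0 0.5 4.0
   vertex 2.0 5.0 5.5
   vertex 1.0 0.0 3.5
  endloop
 endfacet
 facet normal 0.368 -0.294 0.882
  outer loop
   vertex 2.0 0.5 4.0
   vertex 6.0 5.5 4.0
   vertex 2.0 5.0 5.5
  endloop
 endfacet
 facet normal -0.161 -0.484 -0.860
  outer loop
   vertex 1.5 2.5 2.0
   vertex 3.5 4.5 0.5
   vertex 1.0 0.0 3.5
  endloop
 endfacet
 facet normal -0.408 -0.408 -0.816
  outer loop
   vertex 1.5 2.5 2.0
   vertex 1.0 0.0 3.5
   vertex 1.0 3.0 2.0
  endloop
 endfacet
 facet normal -0.331 -0.331 -0.883
  outer loop
   vertex 1.5 2.5 2.0
   vertex 1.0 3.0 2.0
   vertex 3.5 4.5 0.5
  endloop
 endfacet
 facet normal -0.835 0.545 -0.073
  outer loop
   vertex 3.0 6.0 1.5
   vertex 1.0 3.0 2.0
   vertex 2.0 5.0 5.5
  endloop
 endfacet
 facet normal -0.613 0.286 -0.736
  outer loop
   vertex 3.0 6.0 1.5
   vertex 3.5 4.5 0.5
   vertex 1.0 3.0 2.0
  endloop
 endfacet
 facet normal -0.034 0.972 0.235
  outer loop
   vertex 3.0 6.0 1.5
   vertex 2.0 5.0 5.5
   vertex 6.0 5.5 4.0
  endloop
 endfacet
 facet normal 0.577 0.577 -0.577
  outer loop
   vertex 3.0 6.0 1.5
   vertex 6.0 5.5 4.0
   vertex 3.5 4.5 0.5
  endloop
 endfacet
 facet normal 0.811 0.016 -0.584
  outer loop
   vertex 5.0 1.5 2.5
   vertex 3.5 4.5 0.5
   vertex 6.0 5.5 4.0
  endloop
 endfacet
 facet normal 0.514 -0.411 0.753
  outer loop
   vertex 5.0 1.5 2.5
   vertex 6.0 5.5 4.0
   vertex 2.0 0.5 4.0
  endloop
 endfacet
 facet normal 0.000 -0.555 -0.832
  outer loop
   vertex 5.0 1.5 2.5
   vertex 1.0 0.0 3.5
   vertex 3.5 4.5 0.5
  endloop
 endfacet
 facet normal 0.380 -0.912 0.152
  outer loop
   vertex 5.0 1.5 2.5
   vertex 2.0 0.5 4.0
   vertex 1.0 0.0 3.5
  endloop
 endfacet
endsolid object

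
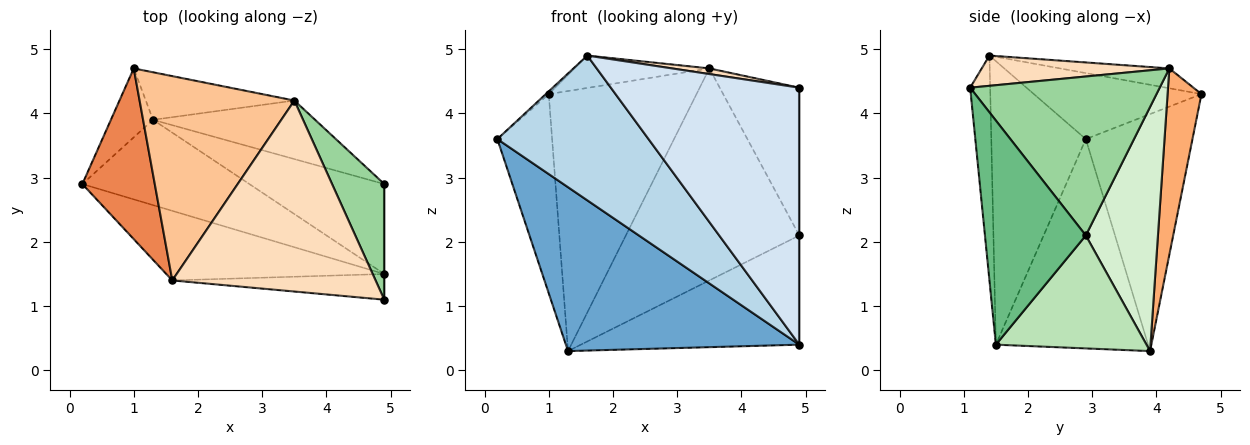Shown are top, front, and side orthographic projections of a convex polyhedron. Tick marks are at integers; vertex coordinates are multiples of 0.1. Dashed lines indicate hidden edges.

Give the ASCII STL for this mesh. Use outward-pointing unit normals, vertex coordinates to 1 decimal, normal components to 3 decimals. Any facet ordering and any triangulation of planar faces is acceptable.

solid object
 facet normal -0.501 -0.768 -0.400
  outer loop
   vertex 1.3 3.9 0.3
   vertex 4.9 1.5 0.4
   vertex 0.2 2.9 3.6
  endloop
 endfacet
 facet normal -0.879 0.451 -0.156
  outer loop
   vertex 1.3 3.9 0.3
   vertex 0.2 2.9 3.6
   vertex 1.0 4.7 4.3
  endloop
 endfacet
 facet normal -0.491 -0.785 -0.377
  outer loop
   vertex 1.6 1.4 4.9
   vertex 0.2 2.9 3.6
   vertex 4.9 1.5 0.4
  endloop
 endfacet
 facet normal -0.105 -0.990 -0.099
  outer loop
   vertex 1.6 1.4 4.9
   vertex 4.9 1.5 0.4
   vertex 4.9 1.1 4.4
  endloop
 endfacet
 facet normal -0.674 0.012 0.739
  outer loop
   vertex 1.6 1.4 4.9
   vertex 1.0 4.7 4.3
   vertex 0.2 2.9 3.6
  endloop
 endfacet
 facet normal 0.220 0.960 -0.175
  outer loop
   vertex 3.5 4.2 4.7
   vertex 1.3 3.9 0.3
   vertex 1.0 4.7 4.3
  endloop
 endfacet
 facet normal -0.126 0.155 0.980
  outer loop
   vertex 3.5 4.2 4.7
   vertex 1.0 4.7 4.3
   vertex 1.6 1.4 4.9
  endloop
 endfacet
 facet normal 0.147 -0.029 0.989
  outer loop
   vertex 3.5 4.2 4.7
   vertex 1.6 1.4 4.9
   vertex 4.9 1.1 4.4
  endloop
 endfacet
 facet normal 1.000 0.000 0.000
  outer loop
   vertex 4.9 2.9 2.1
   vertex 4.9 1.1 4.4
   vertex 4.9 1.5 0.4
  endloop
 endfacet
 facet normal 0.882 0.370 0.290
  outer loop
   vertex 4.9 2.9 2.1
   vertex 3.5 4.2 4.7
   vertex 4.9 1.1 4.4
  endloop
 endfacet
 facet normal 0.470 0.681 -0.561
  outer loop
   vertex 4.9 2.9 2.1
   vertex 4.9 1.5 0.4
   vertex 1.3 3.9 0.3
  endloop
 endfacet
 facet normal 0.372 0.895 -0.247
  outer loop
   vertex 4.9 2.9 2.1
   vertex 1.3 3.9 0.3
   vertex 3.5 4.2 4.7
  endloop
 endfacet
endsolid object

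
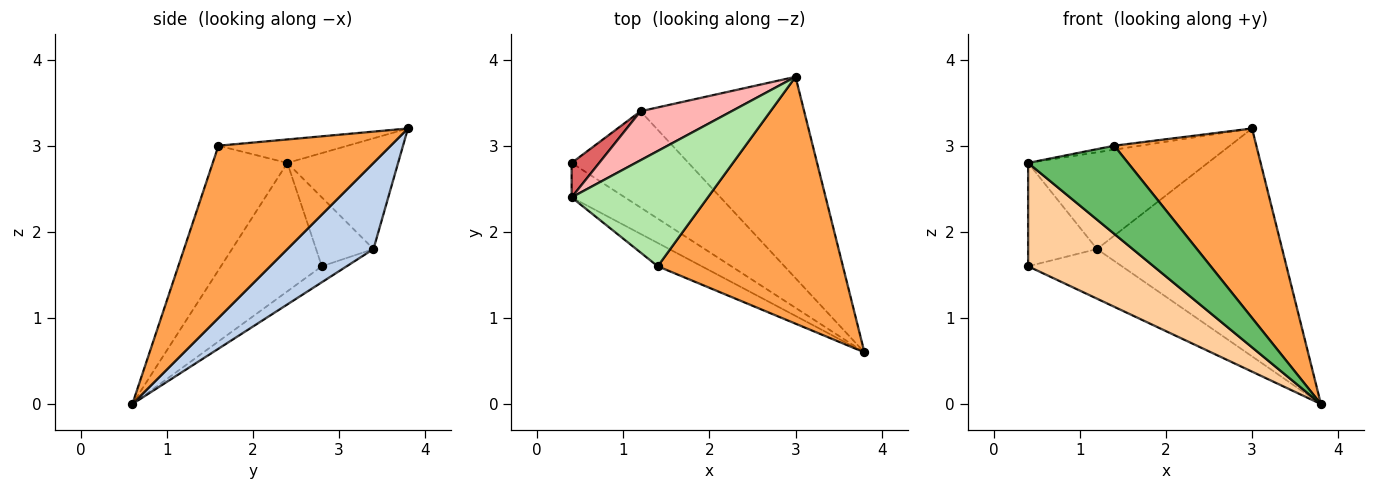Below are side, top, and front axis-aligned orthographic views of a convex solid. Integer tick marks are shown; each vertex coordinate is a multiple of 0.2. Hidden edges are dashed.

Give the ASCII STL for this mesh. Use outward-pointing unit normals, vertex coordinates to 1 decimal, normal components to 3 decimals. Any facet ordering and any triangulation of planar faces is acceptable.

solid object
 facet normal -0.121 0.455 -0.882
  outer loop
   vertex 1.2 3.4 1.8
   vertex 3.8 0.6 0.0
   vertex 0.4 2.8 1.6
  endloop
 endfacet
 facet normal 0.329 0.708 -0.625
  outer loop
   vertex 1.2 3.4 1.8
   vertex 3.0 3.8 3.2
   vertex 3.8 0.6 0.0
  endloop
 endfacet
 facet normal 0.594 -0.490 0.638
  outer loop
   vertex 1.4 1.6 3.0
   vertex 3.8 0.6 0.0
   vertex 3.0 3.8 3.2
  endloop
 endfacet
 facet normal -0.606 -0.754 -0.251
  outer loop
   vertex 0.4 2.4 2.8
   vertex 0.4 2.8 1.6
   vertex 3.8 0.6 0.0
  endloop
 endfacet
 facet normal -0.586 -0.784 -0.207
  outer loop
   vertex 0.4 2.4 2.8
   vertex 3.8 0.6 0.0
   vertex 1.4 1.6 3.0
  endloop
 endfacet
 facet normal -0.170 0.034 0.985
  outer loop
   vertex 0.4 2.4 2.8
   vertex 1.4 1.6 3.0
   vertex 3.0 3.8 3.2
  endloop
 endfacet
 facet normal -0.620 0.744 0.248
  outer loop
   vertex 0.4 2.4 2.8
   vertex 1.2 3.4 1.8
   vertex 0.4 2.8 1.6
  endloop
 endfacet
 facet normal -0.482 0.782 0.396
  outer loop
   vertex 0.4 2.4 2.8
   vertex 3.0 3.8 3.2
   vertex 1.2 3.4 1.8
  endloop
 endfacet
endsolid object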